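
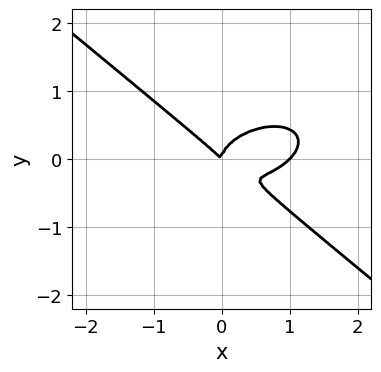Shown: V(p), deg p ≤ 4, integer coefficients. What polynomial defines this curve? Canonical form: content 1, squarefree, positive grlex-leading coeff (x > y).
x^3 + x*y^2 + 3*y^3 - x^2 - x*y

1. deg p = 3. A generic line meets the curve in up to 3 points.
2. From the visible intercepts: one y-axis crossing is at y = 0; among the integer gridlines, it crosses the x-axis at x ∈ {0, 1}.
3. Together with the visible shape, these determine p as stated.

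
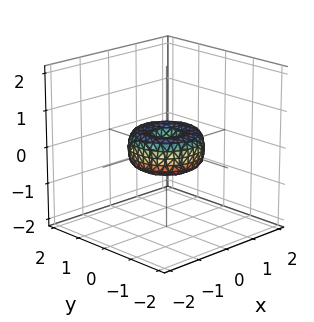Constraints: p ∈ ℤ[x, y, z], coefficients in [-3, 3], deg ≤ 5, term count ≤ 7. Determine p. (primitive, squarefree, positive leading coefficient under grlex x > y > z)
x^4 + 2*x^2*y^2 + y^4 - x^2 - y^2 + z^2

Degree: the shape is more complex than any degree-3 surface, so deg p = 4.
Symmetry: the z-axis is an axis of rotation, so x and y enter only as x² + y².
From the visible intercepts: one z-axis crossing is at z = 0; a circular section at z = 0 has radius exactly 1; the y-axis gridline crossings are at y ∈ {-1, 0, 1}.
Putting this together gives p. Check: (1, 0, 0) on the x-axis lies on the surface, and p(1, 0, 0) = 0. ✓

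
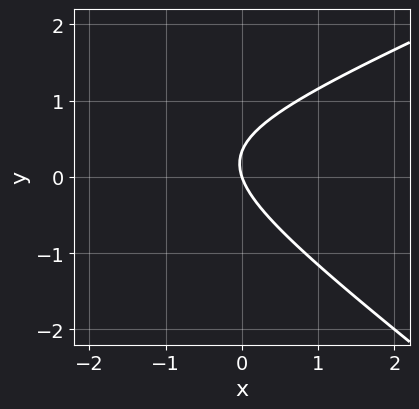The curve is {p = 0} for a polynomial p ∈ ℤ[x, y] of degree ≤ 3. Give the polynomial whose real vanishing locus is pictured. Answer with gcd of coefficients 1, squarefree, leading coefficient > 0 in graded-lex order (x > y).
x^2 - x*y - 3*y^2 + 3*x + y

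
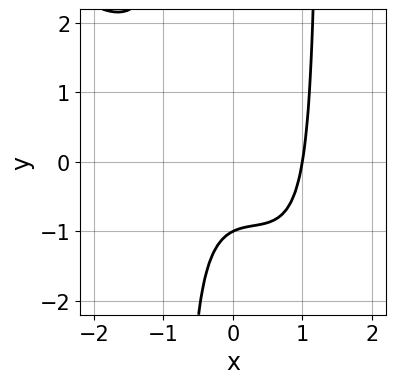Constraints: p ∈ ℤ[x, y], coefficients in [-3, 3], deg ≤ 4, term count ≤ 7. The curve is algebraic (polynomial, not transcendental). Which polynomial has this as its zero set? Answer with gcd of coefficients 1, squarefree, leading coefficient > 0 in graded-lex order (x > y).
2*x^3 + 2*x^2*y - x*y - 2*y - 2

(a) Degree: no degree-2 curve has this shape, so deg p = 3.
(b) Reading off the gridlines: it meets the x-axis at x = 1 (among the integer gridlines); one y-axis crossing is at y = -1.
(c) Matching integer coefficients to the picture gives p.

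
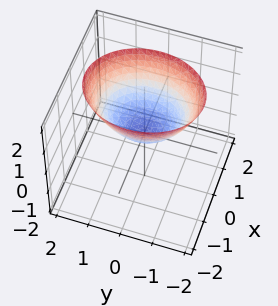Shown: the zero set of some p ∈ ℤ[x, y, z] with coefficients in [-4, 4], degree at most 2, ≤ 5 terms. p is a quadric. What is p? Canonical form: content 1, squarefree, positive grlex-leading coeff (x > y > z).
1. Degree: a single bowl opening along one axis; a quadric, so deg p = 2.
2. Symmetries: mirror symmetry y ↦ −y ⇒ only even powers of y; it's symmetric under x → −x, forcing even powers of x.
3. Reading off the gridlines: it meets the x-axis at x = 0 (among the integer gridlines); it crosses the z-axis at the gridline z = 0; it crosses the y-axis at the gridline y = 0.
4. Matching integer coefficients to the picture gives p.

3*x^2 + 2*y^2 - 3*z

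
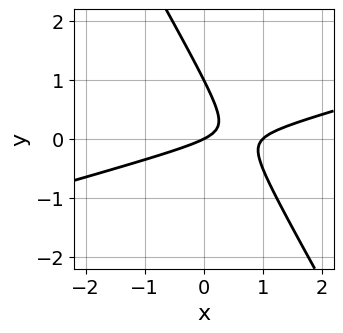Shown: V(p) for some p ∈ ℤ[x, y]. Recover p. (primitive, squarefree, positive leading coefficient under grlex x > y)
Degree: a generic line meets the curve in up to 2 points, so deg p = 2.
From the axis intercepts and sections: among the integer gridlines, it crosses the y-axis at y ∈ {0, 1}; among the integer gridlines, it crosses the x-axis at x ∈ {0, 1}.
Putting this together gives p.

x^2 - 3*x*y - 2*y^2 - x + 2*y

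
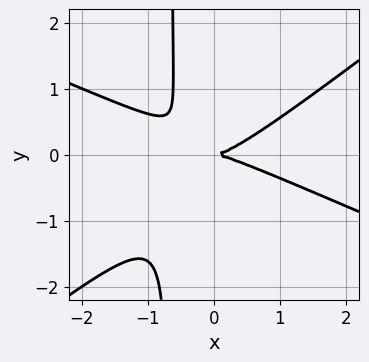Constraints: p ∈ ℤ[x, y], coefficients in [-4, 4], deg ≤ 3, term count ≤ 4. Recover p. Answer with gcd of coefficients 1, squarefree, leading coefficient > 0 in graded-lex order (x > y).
Degree: the shape is more complex than any degree-2 curve, so deg p = 3.
From the axis intercepts and sections: it crosses the x-axis at the gridline x = 0; one y-axis crossing is at y = 0.
Solving for integer coefficients yields p as stated.

x^3 + x^2*y - 3*x*y^2 - 2*y^2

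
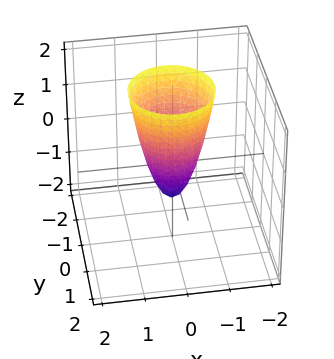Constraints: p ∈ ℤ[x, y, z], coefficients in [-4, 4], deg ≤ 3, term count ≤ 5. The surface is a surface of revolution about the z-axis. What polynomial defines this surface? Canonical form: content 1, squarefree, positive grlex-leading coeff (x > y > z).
1. The degree is 2 — the shape is more complex than any degree-1 surface.
2. By symmetry, the surface is invariant under rotation about z: p = q(x² + y², z).
3. From the visible intercepts: it crosses the z-axis at the gridline z = -1; a circular section at z = 1 has radius between 0 and 1.
4. The integer polynomial consistent with all of this is the stated p.

3*x^2 + 3*y^2 - z - 1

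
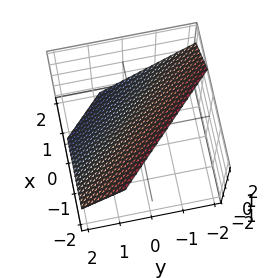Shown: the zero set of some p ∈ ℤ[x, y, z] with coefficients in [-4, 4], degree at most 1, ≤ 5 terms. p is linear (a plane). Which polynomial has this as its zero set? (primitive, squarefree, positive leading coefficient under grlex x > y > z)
3*x + 3*y + 3*z - 2

The degree is 1 — every cross-section is a straight line — this is a plane.
Matching integer coefficients to the picture gives p.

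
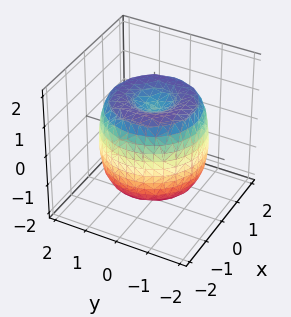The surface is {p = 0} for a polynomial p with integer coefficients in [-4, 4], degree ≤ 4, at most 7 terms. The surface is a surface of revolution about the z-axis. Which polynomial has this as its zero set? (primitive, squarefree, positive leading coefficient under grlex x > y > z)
First, the degree is 4 — the shape is more complex than any degree-3 surface.
Then, symmetry: every cross-section ⟂ z is a circle, so x, y appear only via x² + y².
Then, from the visible intercepts: among the integer gridlines, it crosses the z-axis at z ∈ {-1, 1}; a circular section at z = -1 has radius between 1 and 2.
Finally, matching integer coefficients to the picture gives p.

x^4 + 2*x^2*y^2 + y^4 - 2*x^2 - 2*y^2 + z^2 - 1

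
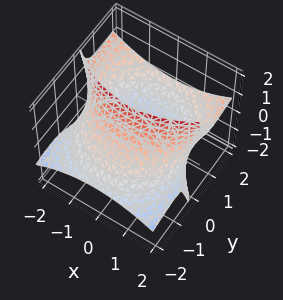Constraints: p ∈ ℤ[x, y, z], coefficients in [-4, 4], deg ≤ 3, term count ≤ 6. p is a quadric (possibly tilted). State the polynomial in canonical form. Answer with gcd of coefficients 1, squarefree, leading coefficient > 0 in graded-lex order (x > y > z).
x^2 + y^2 - 3*y*z - 3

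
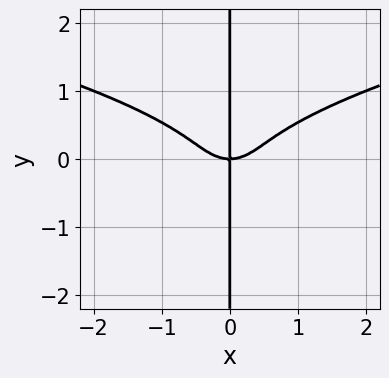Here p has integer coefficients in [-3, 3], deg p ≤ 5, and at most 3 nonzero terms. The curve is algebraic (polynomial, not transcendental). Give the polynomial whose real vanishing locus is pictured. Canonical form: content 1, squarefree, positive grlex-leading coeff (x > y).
3*x*y^3 - x^3 + x*y

First, degree: a generic line meets the curve in up to 4 points, so deg p = 4.
Next, from the visible intercepts: it meets the x-axis at x = 0 (among the integer gridlines); the visible y-axis segment lies entirely on the curve.
Finally, together with the visible shape, these determine p as stated.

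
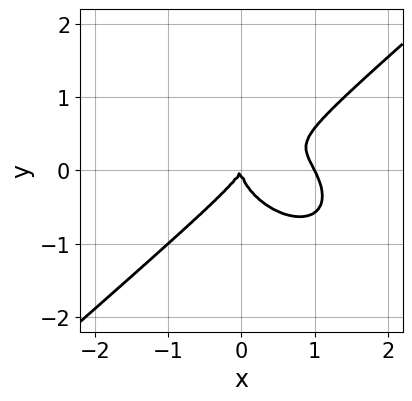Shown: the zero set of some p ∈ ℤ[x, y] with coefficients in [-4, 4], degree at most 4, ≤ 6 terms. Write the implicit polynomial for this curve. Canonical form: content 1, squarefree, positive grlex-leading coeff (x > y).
2*x^3 - 3*y^3 - 2*x^2 + x*y

1. The degree is 3 — a generic line meets the curve in up to 3 points.
2. From the visible intercepts: among the integer gridlines, it crosses the x-axis at x ∈ {0, 1}; it crosses the y-axis at the gridline y = 0.
3. Together with the visible shape, these determine p as stated.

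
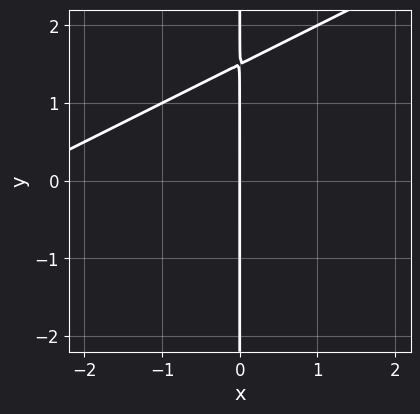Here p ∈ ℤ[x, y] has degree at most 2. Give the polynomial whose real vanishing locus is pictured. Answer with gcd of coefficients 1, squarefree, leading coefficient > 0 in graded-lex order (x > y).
1. The degree is 2 — a generic line meets the curve in up to 2 points.
2. Checking where it meets the axes: every point of the y-axis in the box is on the curve; it meets the x-axis at x = 0 (among the integer gridlines).
3. Matching integer coefficients to the picture gives p.

x^2 - 2*x*y + 3*x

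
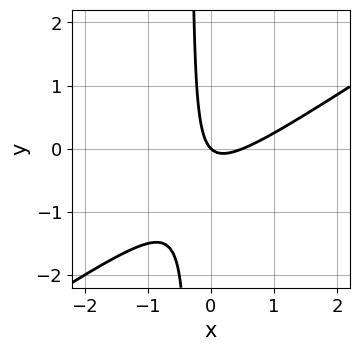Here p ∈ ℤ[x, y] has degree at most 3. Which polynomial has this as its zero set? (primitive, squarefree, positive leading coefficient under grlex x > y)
2*x^2 - 3*x*y - x - y

1. Degree: a generic line meets the curve in up to 2 points, so deg p = 2.
2. Against the integer gridlines: it meets the y-axis at y = 0 (among the integer gridlines); it crosses the x-axis at the gridline x = 0.
3. Fitting integer coefficients to these (and the overall shape) gives p.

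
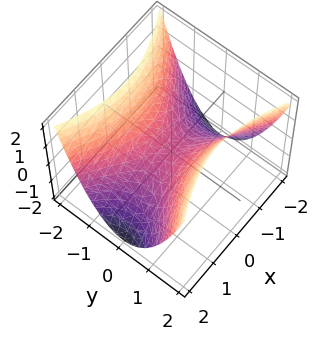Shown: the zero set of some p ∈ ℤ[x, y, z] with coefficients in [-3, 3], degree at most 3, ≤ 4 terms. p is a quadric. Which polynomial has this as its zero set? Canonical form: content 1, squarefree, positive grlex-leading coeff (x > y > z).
1. The degree is 2 — a hyperbolic paraboloid; a quadric.
2. Symmetries: the x ↦ −x reflection is a symmetry, so x appears only in even powers; it's symmetric under y → −y, forcing even powers of y.
3. Reading off the gridlines: it crosses the y-axis at the gridline y = 0; it meets the z-axis at z = 0 (among the integer gridlines); one x-axis crossing is at x = 0.
4. Putting this together gives p.

x^2 - 2*y^2 + 2*z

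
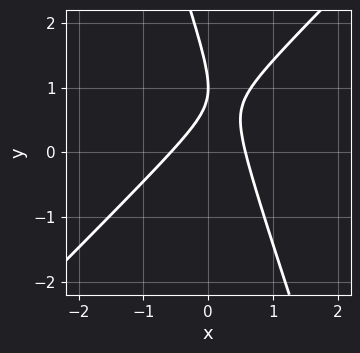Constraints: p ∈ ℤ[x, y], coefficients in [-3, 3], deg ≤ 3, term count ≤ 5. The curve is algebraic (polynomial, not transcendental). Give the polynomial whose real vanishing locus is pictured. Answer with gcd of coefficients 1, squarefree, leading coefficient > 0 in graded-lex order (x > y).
3*x^2 - 2*x*y - y^2 + 2*y - 1

1. The degree is 2 — no degree-1 curve has this shape.
2. Checking where it meets the axes: it meets the y-axis at y = 1 (among the integer gridlines).
3. Fitting integer coefficients to these (and the overall shape) gives p.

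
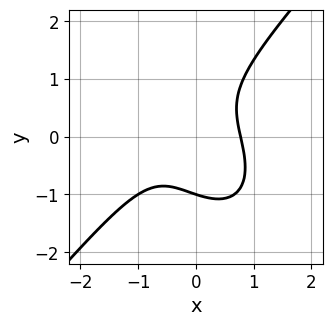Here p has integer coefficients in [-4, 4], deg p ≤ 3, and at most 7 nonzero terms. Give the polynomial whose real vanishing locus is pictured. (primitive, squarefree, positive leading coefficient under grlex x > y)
deg p = 3.
Reading off the gridlines: it meets the y-axis at y = -1 (among the integer gridlines).
Matching integer coefficients to the picture gives p.

3*x^3 - 2*y^3 + x^2 + 2*x*y - 2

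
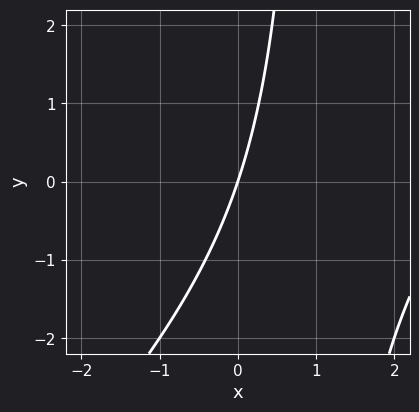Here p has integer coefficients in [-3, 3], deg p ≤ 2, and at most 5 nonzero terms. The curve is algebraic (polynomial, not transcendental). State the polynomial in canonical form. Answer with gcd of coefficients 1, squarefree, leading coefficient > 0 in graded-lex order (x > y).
x^2 - x*y - 3*x + y

(a) deg p = 2. A generic line meets the curve in up to 2 points.
(b) Reading off the gridlines: one y-axis crossing is at y = 0; one x-axis crossing is at x = 0.
(c) Fitting integer coefficients to these (and the overall shape) gives p.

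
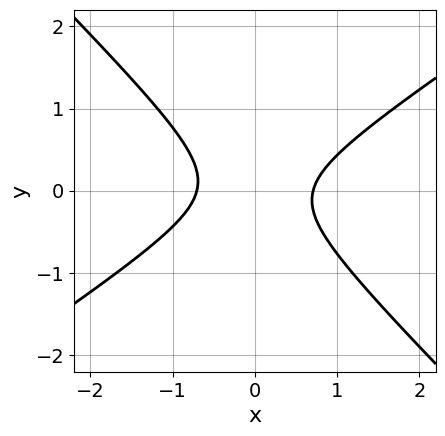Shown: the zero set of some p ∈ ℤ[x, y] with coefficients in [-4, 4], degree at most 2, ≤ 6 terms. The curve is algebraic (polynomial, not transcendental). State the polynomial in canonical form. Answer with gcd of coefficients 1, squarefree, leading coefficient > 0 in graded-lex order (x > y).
1. deg p = 2. No degree-1 curve has this shape.
2. Reading off the gridlines: it misses every integer gridline on the y-axis.
3. The integer polynomial consistent with all of this is the stated p.

2*x^2 - x*y - 3*y^2 - 1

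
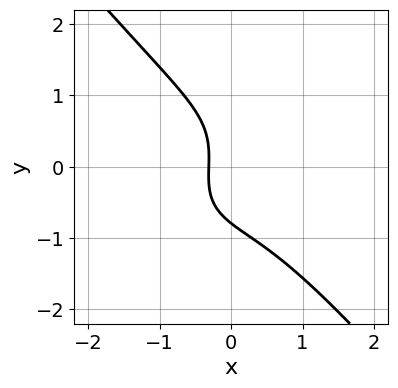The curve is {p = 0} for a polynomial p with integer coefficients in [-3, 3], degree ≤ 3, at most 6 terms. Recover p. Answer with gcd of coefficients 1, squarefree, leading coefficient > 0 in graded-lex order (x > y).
2*x^3 - x^2*y + 2*y^3 + 3*x + 1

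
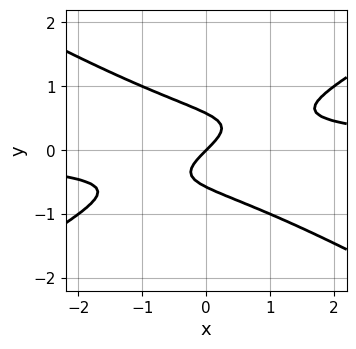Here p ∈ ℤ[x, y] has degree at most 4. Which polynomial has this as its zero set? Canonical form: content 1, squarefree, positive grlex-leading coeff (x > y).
x^2*y - 3*y^3 - x + y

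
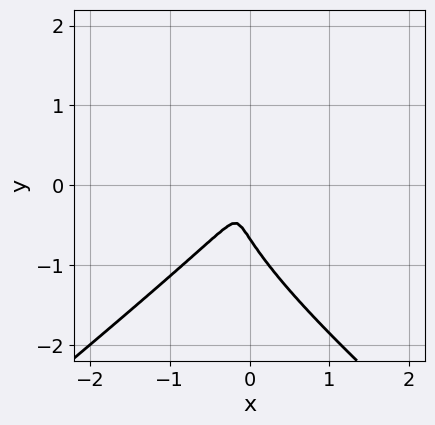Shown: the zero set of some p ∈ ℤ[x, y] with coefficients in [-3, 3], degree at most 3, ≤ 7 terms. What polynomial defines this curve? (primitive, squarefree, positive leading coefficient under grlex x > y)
First, degree: the shape is more complex than any degree-2 curve, so deg p = 3.
Finally, matching integer coefficients to the picture gives p.

2*x^2*y - 3*y^3 - 3*x^2 + 3*x*y - 2*y^2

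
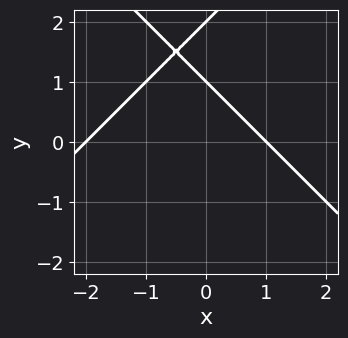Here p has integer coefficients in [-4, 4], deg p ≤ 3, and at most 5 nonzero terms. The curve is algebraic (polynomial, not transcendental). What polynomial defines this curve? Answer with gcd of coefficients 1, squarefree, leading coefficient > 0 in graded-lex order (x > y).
First, degree: the shape is more complex than any degree-1 curve, so deg p = 2.
Next, from the visible intercepts: among the integer gridlines, it crosses the x-axis at x ∈ {-2, 1}; the y-axis gridline crossings are at y ∈ {1, 2}.
Finally, these observations pin down the coefficients.

x^2 - y^2 + x + 3*y - 2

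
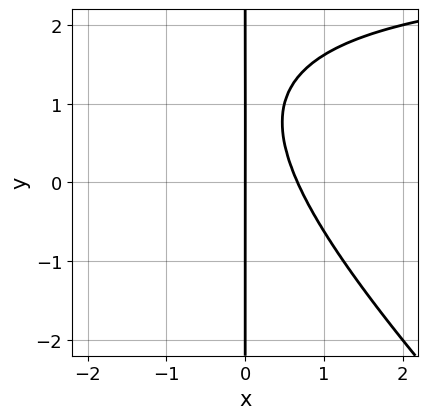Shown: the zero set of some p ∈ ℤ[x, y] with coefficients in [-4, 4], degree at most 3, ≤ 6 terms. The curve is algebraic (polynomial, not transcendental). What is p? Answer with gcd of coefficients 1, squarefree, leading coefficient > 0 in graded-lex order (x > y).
deg p = 3.
Checking where it meets the axes: the visible y-axis segment lies entirely on the curve; it crosses the x-axis at the gridline x = 0.
Together with the visible shape, these determine p as stated.

x^2*y + x*y^2 - 3*x^2 - 2*x*y + 2*x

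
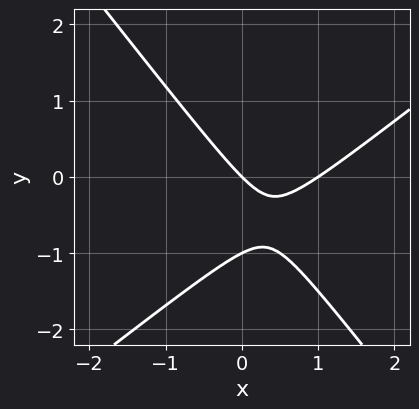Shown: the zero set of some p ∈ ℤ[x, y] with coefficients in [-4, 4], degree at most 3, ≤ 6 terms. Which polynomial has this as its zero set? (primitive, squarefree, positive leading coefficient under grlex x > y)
Degree: the shape is more complex than any degree-1 curve, so deg p = 2.
Checking where it meets the axes: the y-axis gridline crossings are at y ∈ {-1, 0}; the x-axis gridline crossings are at x ∈ {0, 1}.
Assembling these constraints gives the stated polynomial.

2*x^2 - x*y - 2*y^2 - 2*x - 2*y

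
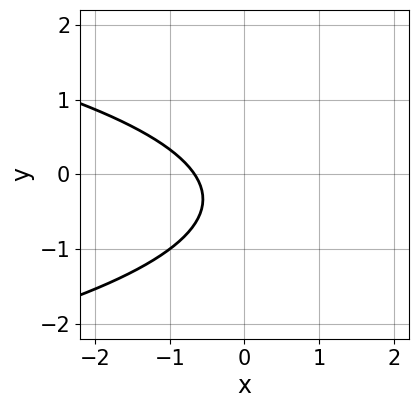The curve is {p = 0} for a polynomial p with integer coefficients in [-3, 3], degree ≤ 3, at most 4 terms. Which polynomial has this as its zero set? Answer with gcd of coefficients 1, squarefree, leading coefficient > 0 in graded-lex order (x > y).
3*y^2 + 3*x + 2*y + 2

(a) The degree is 2 — no degree-1 curve has this shape.
(b) Observable constraints: it misses every integer gridline on the y-axis.
(c) Matching integer coefficients to the picture gives p.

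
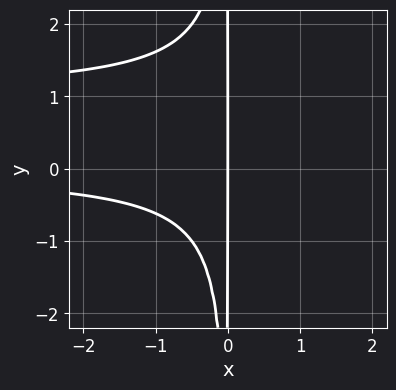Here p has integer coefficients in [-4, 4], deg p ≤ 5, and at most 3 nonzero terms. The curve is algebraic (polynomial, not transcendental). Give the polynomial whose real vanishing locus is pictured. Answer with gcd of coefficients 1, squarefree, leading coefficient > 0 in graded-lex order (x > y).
(a) deg p = 4. No degree-3 curve has this shape.
(b) Reading off the gridlines: every point of the y-axis in the box is on the curve; one x-axis crossing is at x = 0.
(c) Putting this together gives p.

x^2*y^2 - x^2*y + x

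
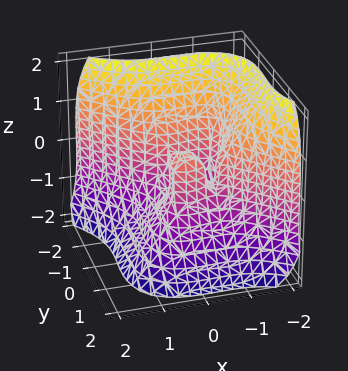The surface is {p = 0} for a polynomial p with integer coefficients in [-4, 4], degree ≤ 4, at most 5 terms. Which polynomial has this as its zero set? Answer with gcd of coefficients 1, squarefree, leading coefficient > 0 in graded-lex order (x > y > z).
(a) The degree is 3 — a generic line meets the surface in up to 3 points.
(b) Checking where it meets the axes: it meets the y-axis at y = 0 (among the integer gridlines); it crosses the z-axis at the gridline z = 0; the x-axis gridline crossings are at x ∈ {-1, 0}.
(c) These observations pin down the coefficients.

2*x^3 + 2*y^3 + z^3 + 2*x^2 - y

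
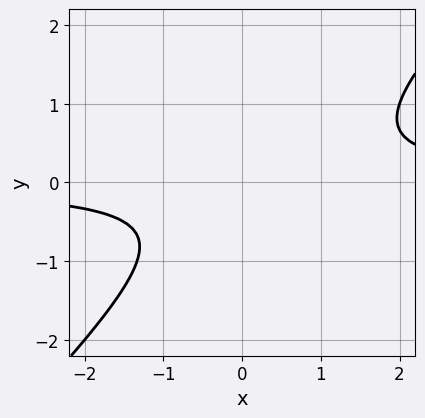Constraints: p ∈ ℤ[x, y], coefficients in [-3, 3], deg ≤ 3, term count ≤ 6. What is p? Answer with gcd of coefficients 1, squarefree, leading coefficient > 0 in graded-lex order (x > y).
deg p = 2.
From the visible intercepts: the curve avoids every integer x-axis point in the box; the curve avoids every integer y-axis point in the box.
Fitting integer coefficients to these (and the overall shape) gives p.

3*x*y - 3*y^2 - y - 2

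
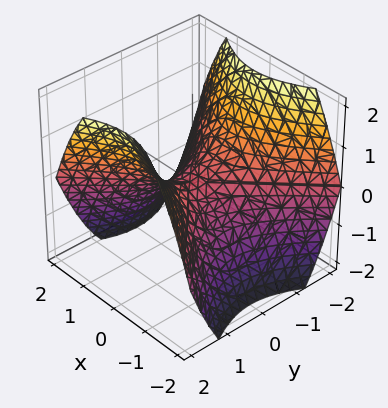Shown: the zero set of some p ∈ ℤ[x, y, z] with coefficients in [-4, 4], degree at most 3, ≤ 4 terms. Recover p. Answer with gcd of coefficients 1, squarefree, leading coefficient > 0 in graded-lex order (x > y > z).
(a) The degree is 2 — a saddle surface; a quadric.
(b) Symmetries: mirror symmetry y ↦ −y ⇒ only even powers of y; mirror symmetry x ↦ −x ⇒ only even powers of x.
(c) From the axis intercepts and sections: it crosses the y-axis at the gridline y = 0; it crosses the z-axis at the gridline z = 0; it crosses the x-axis at the gridline x = 0.
(d) The integer polynomial consistent with all of this is the stated p.

2*x^2 - 2*y^2 + 3*z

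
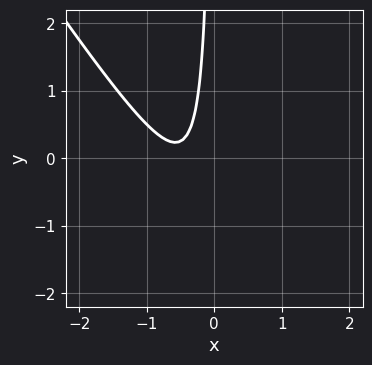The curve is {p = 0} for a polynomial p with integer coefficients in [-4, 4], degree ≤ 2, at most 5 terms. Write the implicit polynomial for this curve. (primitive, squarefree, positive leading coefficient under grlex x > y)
deg p = 2. The shape is more complex than any degree-1 curve.
Checking where it meets the axes: it misses every integer gridline on the x-axis; no y-intercept at any integer in the box.
Matching integer coefficients to the picture gives p.

3*x^2 + 2*x*y + 3*x + 1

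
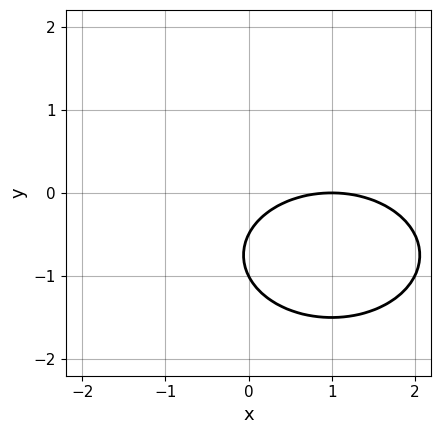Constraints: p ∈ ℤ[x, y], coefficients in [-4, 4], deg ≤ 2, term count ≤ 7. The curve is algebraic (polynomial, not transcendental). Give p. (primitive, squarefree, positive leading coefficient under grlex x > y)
x^2 + 2*y^2 - 2*x + 3*y + 1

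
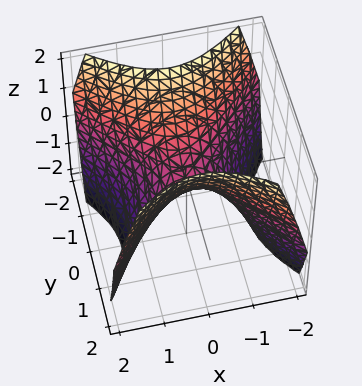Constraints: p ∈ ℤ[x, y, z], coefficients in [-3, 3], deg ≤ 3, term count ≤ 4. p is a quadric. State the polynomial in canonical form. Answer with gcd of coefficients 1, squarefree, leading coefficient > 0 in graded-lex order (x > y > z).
x^2 - y^2 + z

(a) The degree is 2 — a hyperbolic paraboloid; a quadric.
(b) Symmetries: it's symmetric under y → −y, forcing even powers of y; mirror symmetry x ↦ −x ⇒ only even powers of x.
(c) Reading off the gridlines: it crosses the x-axis at the gridline x = 0; it crosses the z-axis at the gridline z = 0; it crosses the y-axis at the gridline y = 0.
(d) Matching integer coefficients to the picture gives p.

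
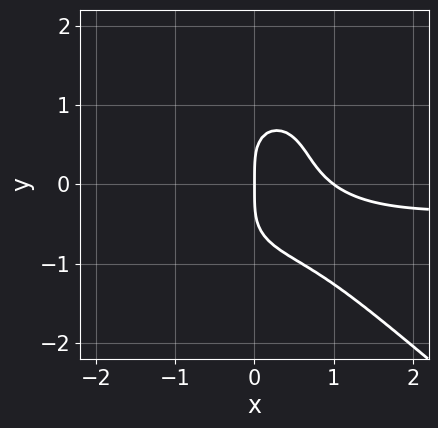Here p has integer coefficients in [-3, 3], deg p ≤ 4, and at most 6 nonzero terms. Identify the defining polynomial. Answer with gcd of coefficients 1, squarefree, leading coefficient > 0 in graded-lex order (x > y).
x^3*y + 2*y^4 + 3*x^2*y + 3*x^2 - 3*x

First, degree: a generic line meets the curve in up to 4 points, so deg p = 4.
Next, against the integer gridlines: it meets the y-axis at y = 0 (among the integer gridlines); the x-axis gridline crossings are at x ∈ {0, 1}.
Finally, fitting integer coefficients to these (and the overall shape) gives p.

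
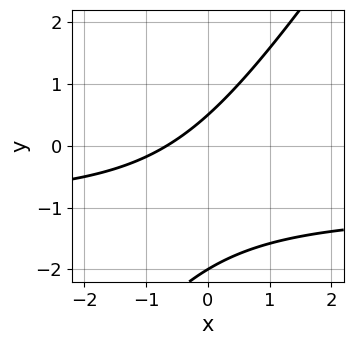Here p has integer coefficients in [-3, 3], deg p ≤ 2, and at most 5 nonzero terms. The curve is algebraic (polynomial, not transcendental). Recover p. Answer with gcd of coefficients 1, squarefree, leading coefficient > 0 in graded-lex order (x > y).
3*x*y - 2*y^2 + 3*x - 3*y + 2

First, the degree is 2 — no degree-1 curve has this shape.
Then, from the axis intercepts and sections: one y-axis crossing is at y = -2.
Finally, these observations pin down the coefficients.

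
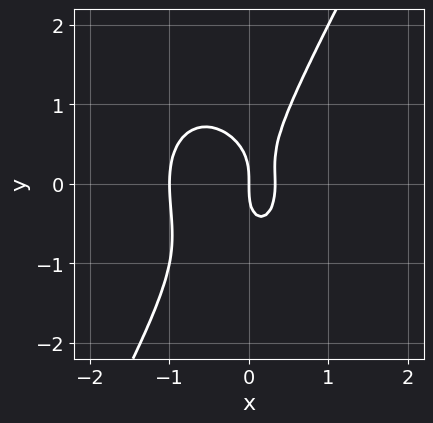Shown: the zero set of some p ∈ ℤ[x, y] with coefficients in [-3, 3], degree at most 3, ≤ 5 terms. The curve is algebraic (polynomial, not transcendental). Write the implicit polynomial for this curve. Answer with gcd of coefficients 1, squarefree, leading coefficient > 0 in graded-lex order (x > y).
3*x^3 + x*y^2 - y^3 + 2*x^2 - x

deg p = 3.
Checking where it meets the axes: the x-axis gridline crossings are at x ∈ {-1, 0}; it meets the y-axis at y = 0 (among the integer gridlines).
Putting this together gives p.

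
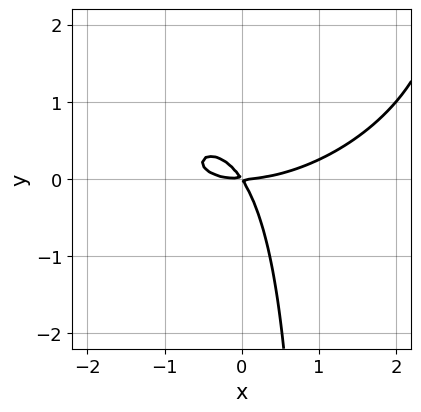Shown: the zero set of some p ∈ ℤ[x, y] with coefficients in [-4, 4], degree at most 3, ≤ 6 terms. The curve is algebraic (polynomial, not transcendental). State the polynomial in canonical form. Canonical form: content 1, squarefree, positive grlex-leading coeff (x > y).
x^3 - x^2*y + 2*x*y^2 - 3*x*y - 2*y^2

First, the degree is 3 — the shape is more complex than any degree-2 curve.
Next, against the integer gridlines: one x-axis crossing is at x = 0; it meets the y-axis at y = 0 (among the integer gridlines).
Finally, together with the visible shape, these determine p as stated.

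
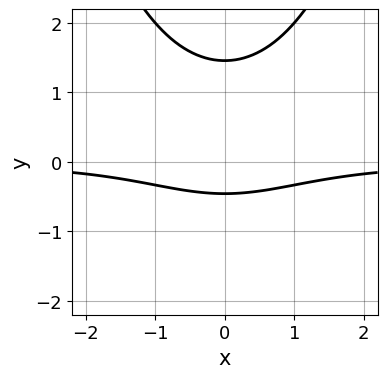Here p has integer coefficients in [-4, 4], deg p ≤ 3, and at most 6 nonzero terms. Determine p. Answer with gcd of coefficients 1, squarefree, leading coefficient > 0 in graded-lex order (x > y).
2*x^2*y - 3*y^2 + 3*y + 2

Degree: the shape is more complex than any degree-2 curve, so deg p = 3.
Symmetries: the x ↦ −x reflection is a symmetry, so x appears only in even powers.
Reading off the gridlines: no x-intercept at any integer in the box.
Matching integer coefficients to the picture gives p.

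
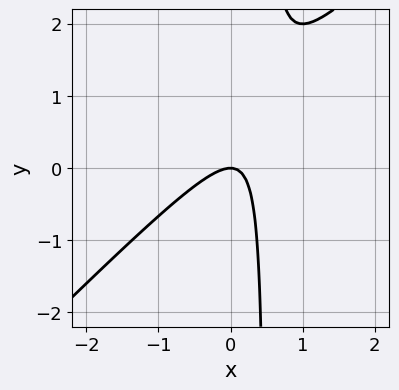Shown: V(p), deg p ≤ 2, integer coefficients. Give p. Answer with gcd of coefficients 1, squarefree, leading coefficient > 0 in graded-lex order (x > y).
deg p = 2.
Checking where it meets the axes: it meets the x-axis at x = 0 (among the integer gridlines); it crosses the y-axis at the gridline y = 0.
Putting this together gives p.

2*x^2 - 2*x*y + y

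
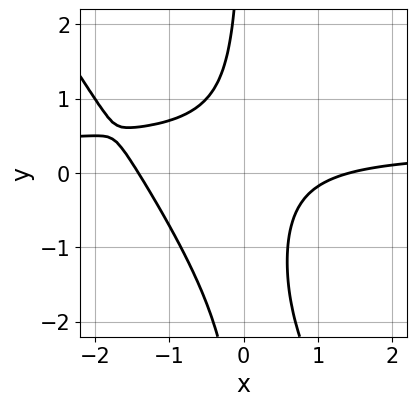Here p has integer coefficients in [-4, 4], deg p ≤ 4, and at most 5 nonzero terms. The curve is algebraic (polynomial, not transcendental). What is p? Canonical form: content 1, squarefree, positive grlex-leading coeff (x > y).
3*x^2*y + 2*x*y^2 - x^2 + 3*x*y + 2

The degree is 3 — the shape is more complex than any degree-2 curve.
Against the integer gridlines: the curve avoids every integer y-axis point in the box.
The integer polynomial consistent with all of this is the stated p.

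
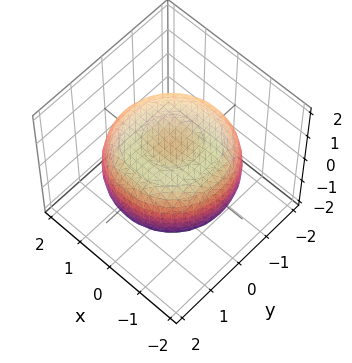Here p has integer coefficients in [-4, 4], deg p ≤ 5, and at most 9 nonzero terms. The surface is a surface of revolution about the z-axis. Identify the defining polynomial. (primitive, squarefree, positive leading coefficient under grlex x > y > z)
x^4 + 2*x^2*y^2 + y^4 - 2*x^2 - 2*y^2 + 3*z^2 - 2

The degree is 4 — no degree-3 surface has this shape.
Symmetries: the z-axis is an axis of rotation, so x and y enter only as x² + y².
Against the integer gridlines: a circular section at z = -1 has radius exactly 1.
The integer polynomial consistent with all of this is the stated p.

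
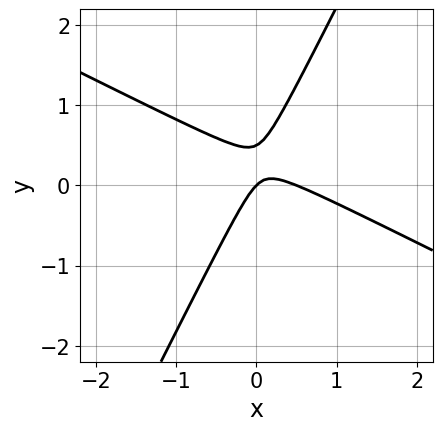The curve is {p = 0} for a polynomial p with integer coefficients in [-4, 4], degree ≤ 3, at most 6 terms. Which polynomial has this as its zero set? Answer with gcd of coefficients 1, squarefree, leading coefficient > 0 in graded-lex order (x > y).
1. The degree is 2 — a generic line meets the curve in up to 2 points.
2. From the axis intercepts and sections: one y-axis crossing is at y = 0; it crosses the x-axis at the gridline x = 0.
3. These observations pin down the coefficients.

2*x^2 + 3*x*y - 2*y^2 - x + y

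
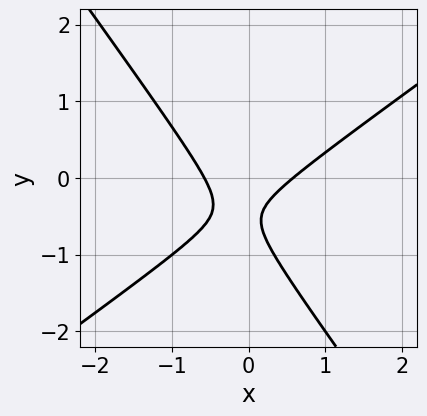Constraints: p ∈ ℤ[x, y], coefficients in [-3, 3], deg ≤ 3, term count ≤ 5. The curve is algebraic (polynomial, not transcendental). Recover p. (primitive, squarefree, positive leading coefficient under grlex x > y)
3*x^2 - 2*x*y - 3*y^2 - 3*y - 1

deg p = 2. No degree-1 curve has this shape.
From the axis intercepts and sections: it misses every integer gridline on the y-axis.
These observations pin down the coefficients.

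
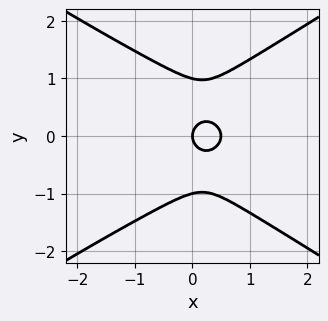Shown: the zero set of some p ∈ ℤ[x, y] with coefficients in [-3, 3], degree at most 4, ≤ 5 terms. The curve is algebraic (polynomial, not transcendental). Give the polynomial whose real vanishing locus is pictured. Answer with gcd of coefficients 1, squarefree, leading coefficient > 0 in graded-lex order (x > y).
x^2*y^2 - 2*y^4 + 2*x^2 + 2*y^2 - x

(a) Degree: a generic line meets the curve in up to 4 points, so deg p = 4.
(b) Symmetries: mirror symmetry y ↦ −y ⇒ only even powers of y.
(c) Against the integer gridlines: it meets the x-axis at x = 0 (among the integer gridlines); the y-axis gridline crossings are at y ∈ {-1, 0, 1}.
(d) Solving for integer coefficients yields p as stated.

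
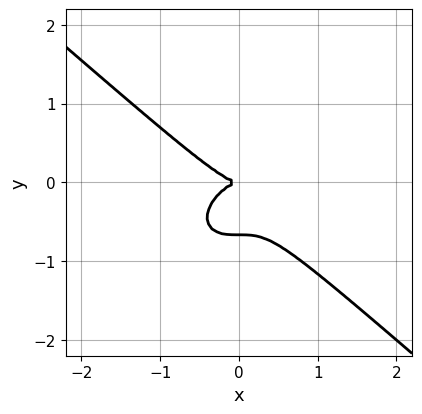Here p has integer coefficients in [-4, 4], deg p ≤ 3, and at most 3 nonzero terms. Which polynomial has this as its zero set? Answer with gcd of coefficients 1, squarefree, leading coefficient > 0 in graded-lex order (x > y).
2*x^3 + 3*y^3 + 2*y^2

Degree: a generic line meets the curve in up to 3 points, so deg p = 3.
Checking where it meets the axes: one x-axis crossing is at x = 0; it crosses the y-axis at the gridline y = 0.
The integer polynomial consistent with all of this is the stated p.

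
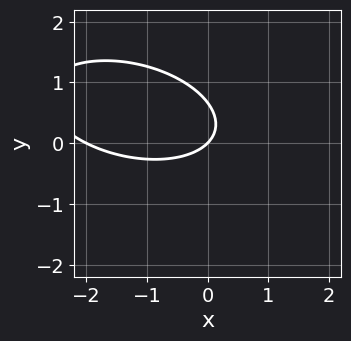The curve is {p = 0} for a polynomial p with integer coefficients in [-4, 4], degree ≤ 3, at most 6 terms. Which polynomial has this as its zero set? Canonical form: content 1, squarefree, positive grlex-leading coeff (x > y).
The degree is 2 — a generic line meets the curve in up to 2 points.
Checking where it meets the axes: it crosses the y-axis at the gridline y = 0; the x-axis gridline crossings are at x ∈ {-2, 0}.
Matching integer coefficients to the picture gives p.

x^2 + x*y + 3*y^2 + 2*x - 2*y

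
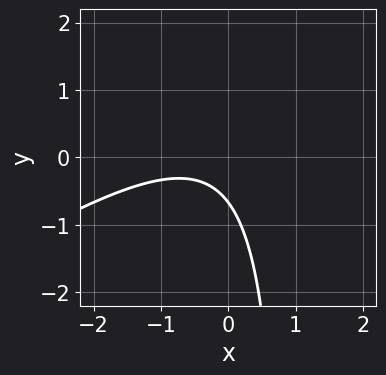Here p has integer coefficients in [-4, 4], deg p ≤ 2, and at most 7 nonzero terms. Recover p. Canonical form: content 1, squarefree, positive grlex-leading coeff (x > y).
2*x^2 - 3*x*y + 2*x + 3*y + 2

First, degree: a generic line meets the curve in up to 2 points, so deg p = 2.
Then, from the visible intercepts: it misses every integer gridline on the x-axis.
Finally, solving for integer coefficients yields p as stated.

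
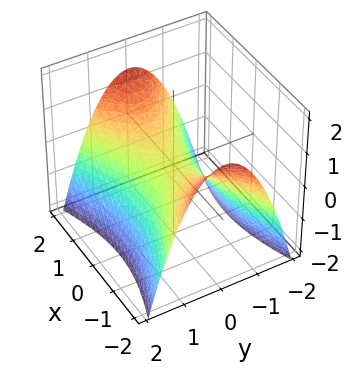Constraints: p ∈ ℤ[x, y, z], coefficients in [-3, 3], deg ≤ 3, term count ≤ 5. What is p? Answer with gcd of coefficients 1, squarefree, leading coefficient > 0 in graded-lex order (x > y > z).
The degree is 2 — a saddle surface; a quadric.
Symmetries: it's symmetric under x → −x, forcing even powers of x; mirror symmetry y ↦ −y ⇒ only even powers of y.
Checking where it meets the axes: it meets the x-axis at x = 0 (among the integer gridlines); it meets the z-axis at z = 0 (among the integer gridlines); it crosses the y-axis at the gridline y = 0.
Assembling these constraints gives the stated polynomial.

x^2 - 3*y^2 - 3*z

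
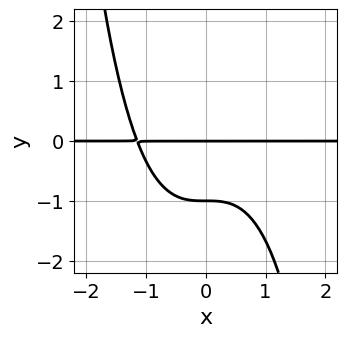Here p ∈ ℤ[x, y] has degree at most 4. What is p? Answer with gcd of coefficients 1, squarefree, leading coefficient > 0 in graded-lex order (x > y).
2*x^3*y + 3*y^2 + 3*y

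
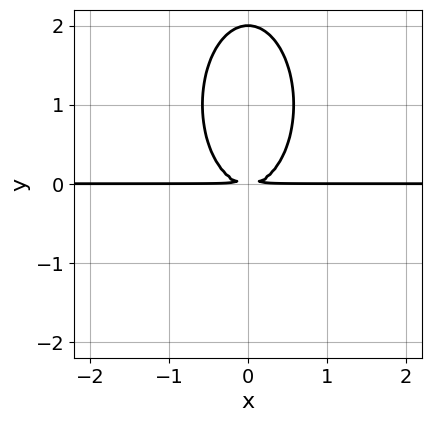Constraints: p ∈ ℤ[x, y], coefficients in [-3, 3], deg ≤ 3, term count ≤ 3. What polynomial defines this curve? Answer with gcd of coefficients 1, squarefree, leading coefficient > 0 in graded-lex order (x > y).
Degree: a generic line meets the curve in up to 3 points, so deg p = 3.
Symmetries: it's symmetric under x → −x, forcing even powers of x.
From the visible intercepts: it crosses the y-axis at the gridline y = 2; the visible x-axis segment lies entirely on the curve.
Fitting integer coefficients to these (and the overall shape) gives p.

3*x^2*y + y^3 - 2*y^2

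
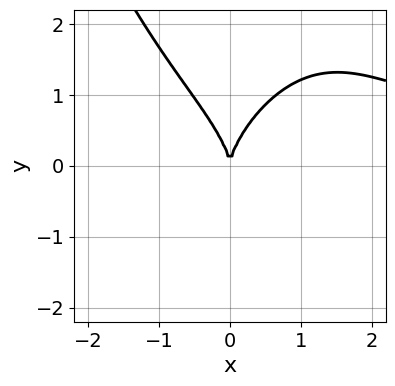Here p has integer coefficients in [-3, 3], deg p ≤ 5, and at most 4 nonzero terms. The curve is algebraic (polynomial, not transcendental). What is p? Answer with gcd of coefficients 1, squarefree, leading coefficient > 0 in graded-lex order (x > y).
deg p = 4. No degree-3 curve has this shape.
From the axis intercepts and sections: it crosses the y-axis at the gridline y = 0; one x-axis crossing is at x = 0.
Assembling these constraints gives the stated polynomial.

x^3*y + y^3 - 3*x^2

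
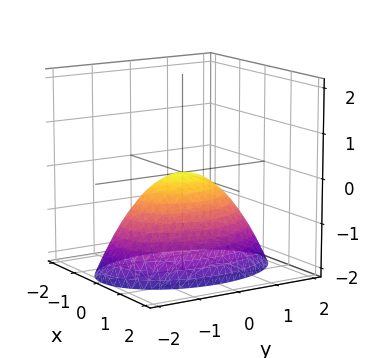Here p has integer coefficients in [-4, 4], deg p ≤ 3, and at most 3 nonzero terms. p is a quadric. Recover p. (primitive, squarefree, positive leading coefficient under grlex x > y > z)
2*x^2 + y^2 + 2*z

Degree: a paraboloid; a quadric, so deg p = 2.
Symmetries: mirror symmetry y ↦ −y ⇒ only even powers of y; the x ↦ −x reflection is a symmetry, so x appears only in even powers.
Reading off the gridlines: it meets the z-axis at z = 0 (among the integer gridlines); it crosses the x-axis at the gridline x = 0.
The integer polynomial consistent with all of this is the stated p.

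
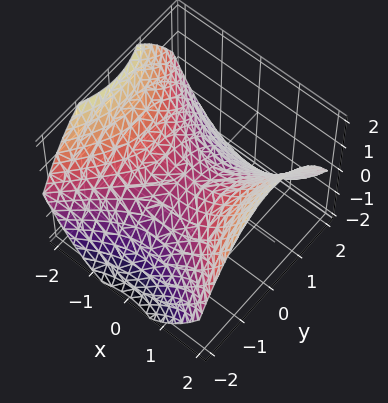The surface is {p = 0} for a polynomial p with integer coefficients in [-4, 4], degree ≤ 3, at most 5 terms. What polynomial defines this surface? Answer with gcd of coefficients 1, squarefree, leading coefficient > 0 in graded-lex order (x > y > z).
x^2 - y^2 - 2*z

1. Degree: a hyperbolic paraboloid; a quadric, so deg p = 2.
2. Symmetries: mirror symmetry y ↦ −y ⇒ only even powers of y; it's symmetric under x → −x, forcing even powers of x.
3. Against the integer gridlines: it crosses the y-axis at the gridline y = 0; it crosses the z-axis at the gridline z = 0; it meets the x-axis at x = 0 (among the integer gridlines).
4. These observations pin down the coefficients.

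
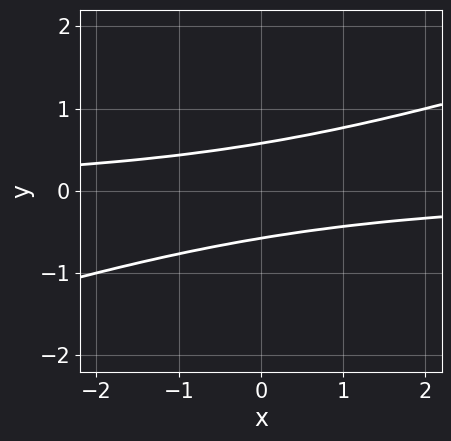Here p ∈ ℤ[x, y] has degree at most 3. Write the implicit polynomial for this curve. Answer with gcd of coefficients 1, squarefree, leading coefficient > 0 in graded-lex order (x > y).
x*y - 3*y^2 + 1

1. The degree is 2 — a generic line meets the curve in up to 2 points.
2. Against the integer gridlines: no x-intercept at any integer in the box.
3. Together with the visible shape, these determine p as stated.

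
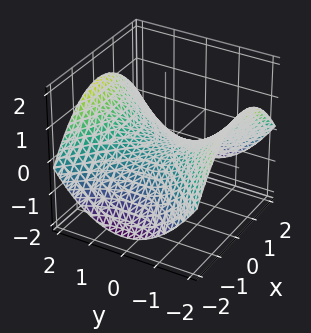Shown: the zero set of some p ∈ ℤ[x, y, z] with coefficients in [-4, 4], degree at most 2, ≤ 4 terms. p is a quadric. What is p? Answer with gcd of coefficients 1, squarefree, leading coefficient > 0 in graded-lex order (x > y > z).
x^2 - y^2 + 3*z

First, degree: a saddle surface; a quadric, so deg p = 2.
Then, symmetries: it's symmetric under y → −y, forcing even powers of y; it's symmetric under x → −x, forcing even powers of x.
Next, against the integer gridlines: it crosses the z-axis at the gridline z = 0; one x-axis crossing is at x = 0.
Finally, solving for integer coefficients yields p as stated.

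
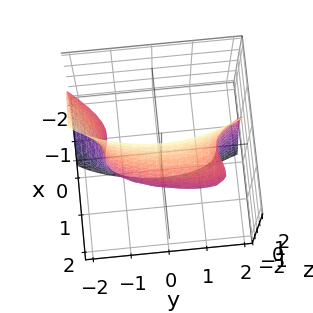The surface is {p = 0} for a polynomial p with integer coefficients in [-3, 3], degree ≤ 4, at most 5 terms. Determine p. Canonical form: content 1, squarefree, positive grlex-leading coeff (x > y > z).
3*x^3 - 2*x^2*y + 2*x*z^2 + y^2 - 2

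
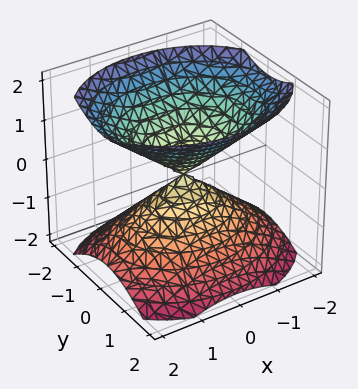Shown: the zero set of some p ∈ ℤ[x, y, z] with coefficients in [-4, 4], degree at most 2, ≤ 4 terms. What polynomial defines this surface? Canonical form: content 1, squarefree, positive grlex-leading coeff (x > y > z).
2*x^2 + 3*y^2 - 3*z^2

1. I count 2 distinct pieces.
2. The degree is 2 — two nappes meeting at a single point; a quadric.
3. Symmetries: it's symmetric under x → −x, forcing even powers of x; it's symmetric under z → −z, forcing even powers of z; mirror symmetry y ↦ −y ⇒ only even powers of y.
4. From the axis intercepts and sections: it crosses the x-axis at the gridline x = 0; one z-axis crossing is at z = 0; it meets the y-axis at y = 0 (among the integer gridlines).
5. Fitting integer coefficients to these (and the overall shape) gives p.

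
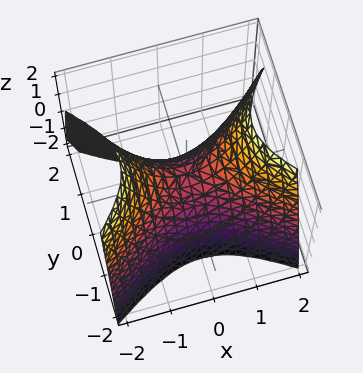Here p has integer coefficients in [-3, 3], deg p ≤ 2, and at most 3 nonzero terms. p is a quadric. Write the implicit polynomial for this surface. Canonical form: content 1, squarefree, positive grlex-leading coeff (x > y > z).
2*x^2 - 3*y^2 - 2*z

The degree is 2 — a saddle surface; a quadric.
Symmetries: mirror symmetry x ↦ −x ⇒ only even powers of x; mirror symmetry y ↦ −y ⇒ only even powers of y.
Against the integer gridlines: it meets the x-axis at x = 0 (among the integer gridlines); one y-axis crossing is at y = 0; it meets the z-axis at z = 0 (among the integer gridlines).
Putting this together gives p.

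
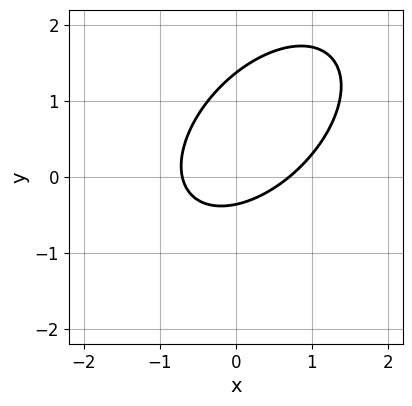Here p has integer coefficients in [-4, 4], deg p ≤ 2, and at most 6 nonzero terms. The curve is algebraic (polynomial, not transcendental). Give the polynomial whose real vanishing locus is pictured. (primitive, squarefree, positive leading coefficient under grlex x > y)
2*x^2 - 2*x*y + 2*y^2 - 2*y - 1

First, deg p = 2. A generic line meets the curve in up to 2 points.
Finally, the integer polynomial consistent with all of this is the stated p.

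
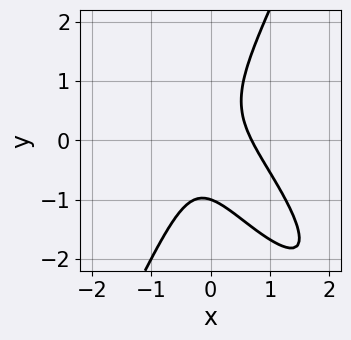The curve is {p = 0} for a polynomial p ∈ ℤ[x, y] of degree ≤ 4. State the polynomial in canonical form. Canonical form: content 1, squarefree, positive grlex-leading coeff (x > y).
deg p = 3. A generic line meets the curve in up to 3 points.
Against the integer gridlines: it crosses the y-axis at the gridline y = -1.
Solving for integer coefficients yields p as stated.

3*x^3 + 3*x^2*y - y^3 + x*y - 1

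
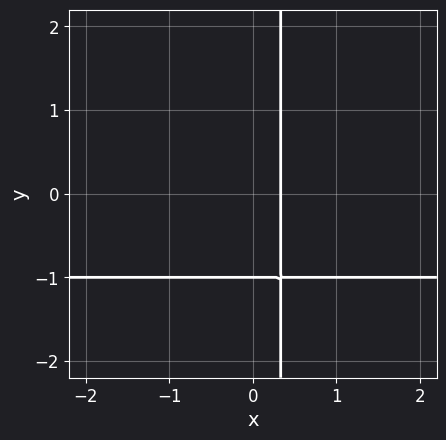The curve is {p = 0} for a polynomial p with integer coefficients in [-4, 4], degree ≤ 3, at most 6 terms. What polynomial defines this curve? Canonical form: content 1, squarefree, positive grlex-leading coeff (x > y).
3*x*y + 3*x - y - 1

First, deg p = 2.
Then, reading off the gridlines: it crosses the y-axis at the gridline y = -1.
Finally, matching integer coefficients to the picture gives p.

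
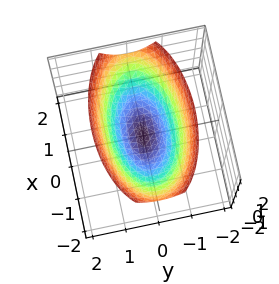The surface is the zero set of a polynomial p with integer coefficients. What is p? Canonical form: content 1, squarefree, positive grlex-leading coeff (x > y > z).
x^2 + 3*y^2 - 3*z

First, deg p = 2. A single bowl opening along one axis; a quadric.
Then, symmetries: the x ↦ −x reflection is a symmetry, so x appears only in even powers; mirror symmetry y ↦ −y ⇒ only even powers of y.
Next, checking where it meets the axes: it meets the z-axis at z = 0 (among the integer gridlines); one y-axis crossing is at y = 0.
Finally, solving for integer coefficients yields p as stated.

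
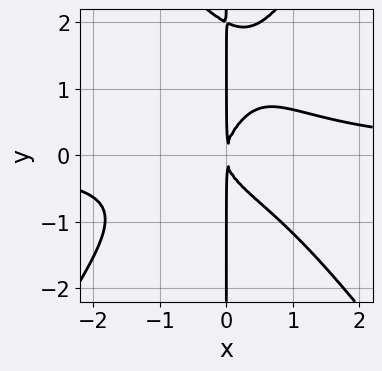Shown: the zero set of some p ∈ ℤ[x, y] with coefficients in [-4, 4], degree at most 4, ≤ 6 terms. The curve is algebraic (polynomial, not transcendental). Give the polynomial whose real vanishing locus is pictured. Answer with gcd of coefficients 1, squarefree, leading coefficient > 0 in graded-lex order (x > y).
deg p = 4.
Against the integer gridlines: the visible y-axis segment lies entirely on the curve.
Putting this together gives p.

2*x^3*y - x*y^3 + 2*x*y^2 - 2*x^2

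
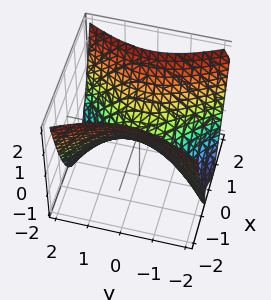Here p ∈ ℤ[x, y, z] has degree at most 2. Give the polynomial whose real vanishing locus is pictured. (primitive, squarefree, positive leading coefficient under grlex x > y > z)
(a) deg p = 2. A hyperbolic paraboloid; a quadric.
(b) Symmetries: mirror symmetry y ↦ −y ⇒ only even powers of y; it's symmetric under x → −x, forcing even powers of x.
(c) Checking where it meets the axes: one x-axis crossing is at x = 0; one z-axis crossing is at z = 0; one y-axis crossing is at y = 0.
(d) The integer polynomial consistent with all of this is the stated p.

2*x^2 - y^2 - 2*z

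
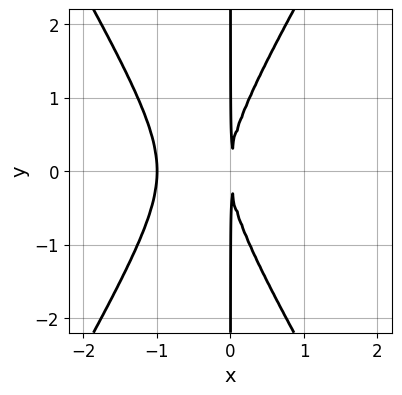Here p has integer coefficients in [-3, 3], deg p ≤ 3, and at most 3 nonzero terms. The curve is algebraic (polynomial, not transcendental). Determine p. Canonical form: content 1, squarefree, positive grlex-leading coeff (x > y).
1. Degree: no degree-2 curve has this shape, so deg p = 3.
2. Symmetries: mirror symmetry y ↦ −y ⇒ only even powers of y.
3. From the visible intercepts: it crosses the x-axis at the gridline x = -1; every point of the y-axis in the box is on the curve.
4. Fitting integer coefficients to these (and the overall shape) gives p.

3*x^3 - x*y^2 + 3*x^2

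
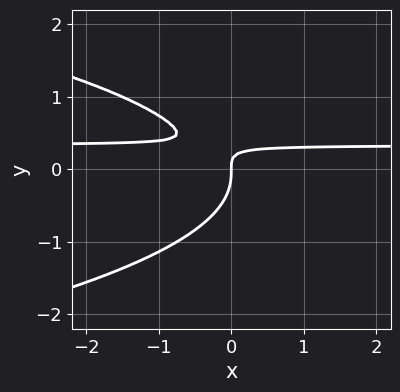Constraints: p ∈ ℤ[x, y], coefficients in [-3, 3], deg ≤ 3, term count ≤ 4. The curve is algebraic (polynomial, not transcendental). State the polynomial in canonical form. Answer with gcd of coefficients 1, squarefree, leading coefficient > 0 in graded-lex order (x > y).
First, the degree is 3 — a generic line meets the curve in up to 3 points.
Then, from the axis intercepts and sections: one y-axis crossing is at y = 0; it crosses the x-axis at the gridline x = 0.
Finally, together with the visible shape, these determine p as stated.

3*y^3 + 3*x*y - x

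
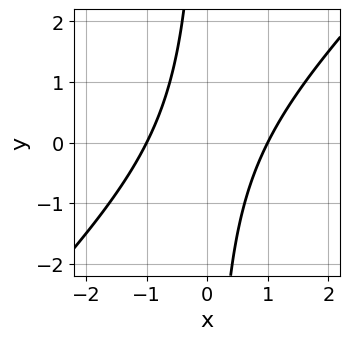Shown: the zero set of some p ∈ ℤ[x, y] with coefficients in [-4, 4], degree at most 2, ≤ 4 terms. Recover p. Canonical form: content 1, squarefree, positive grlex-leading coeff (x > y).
x^2 - x*y - 1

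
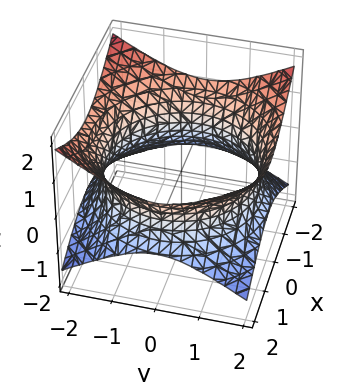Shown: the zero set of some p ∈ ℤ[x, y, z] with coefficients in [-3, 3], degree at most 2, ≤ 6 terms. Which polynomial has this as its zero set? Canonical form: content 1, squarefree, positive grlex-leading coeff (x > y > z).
x^2 + y^2 - 2*z^2 - 3

(a) Degree: the shape is more complex than any degree-1 surface, so deg p = 2.
(b) By symmetry, the z-axis is an axis of rotation, so x and y enter only as x² + y².
(c) From the visible intercepts: a circular section at z = 0 has radius between 1 and 2; the surface avoids every integer z-axis point in the box.
(d) Assembling these constraints gives the stated polynomial.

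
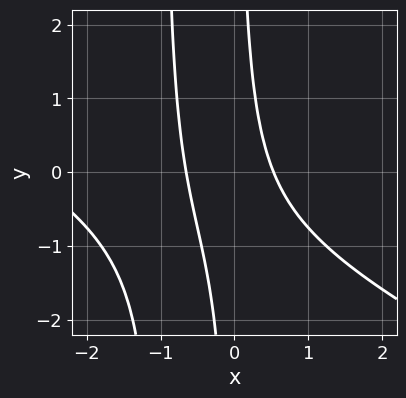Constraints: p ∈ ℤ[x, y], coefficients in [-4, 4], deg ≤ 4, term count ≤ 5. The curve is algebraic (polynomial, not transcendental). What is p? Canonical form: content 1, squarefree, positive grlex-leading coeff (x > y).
First, the degree is 3 — no degree-2 curve has this shape.
Then, checking where it meets the axes: no y-intercept at any integer in the box.
Finally, fitting integer coefficients to these (and the overall shape) gives p.

x^3 + 2*x^2*y + 3*x^2 + 2*x*y - 1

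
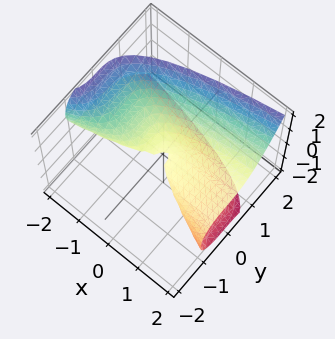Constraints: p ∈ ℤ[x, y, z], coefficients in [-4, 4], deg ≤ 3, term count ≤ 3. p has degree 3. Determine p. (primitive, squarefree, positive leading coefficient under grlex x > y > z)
First, deg p = 3. No degree-2 surface has this shape.
Then, from the visible intercepts: every point of the x-axis in the box is on the surface; it crosses the y-axis at the gridline y = 0.
Finally, solving for integer coefficients yields p as stated.

y^3 - x*z - z^2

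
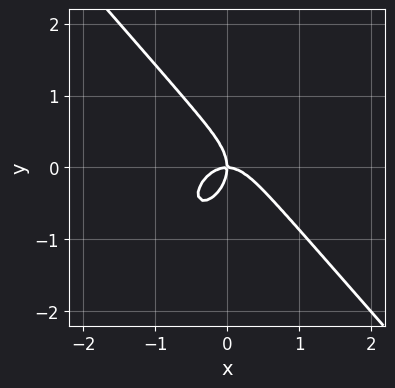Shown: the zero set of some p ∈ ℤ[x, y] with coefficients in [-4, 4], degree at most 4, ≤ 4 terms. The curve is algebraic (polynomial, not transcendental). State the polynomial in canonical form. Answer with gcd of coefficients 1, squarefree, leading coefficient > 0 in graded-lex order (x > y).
The degree is 3 — a generic line meets the curve in up to 3 points.
Reading off the gridlines: one x-axis crossing is at x = 0; it crosses the y-axis at the gridline y = 0.
The integer polynomial consistent with all of this is the stated p.

3*x^3 + 2*y^3 + 2*x*y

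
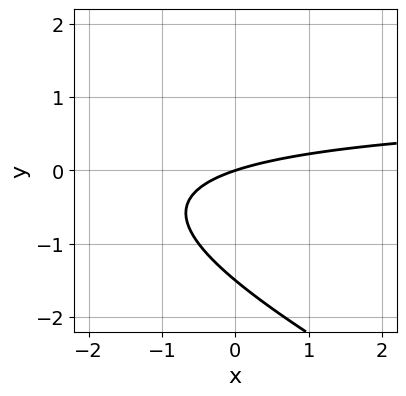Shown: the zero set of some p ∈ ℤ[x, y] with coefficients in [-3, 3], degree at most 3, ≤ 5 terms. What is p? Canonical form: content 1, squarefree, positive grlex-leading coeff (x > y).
x*y + 2*y^2 - x + 3*y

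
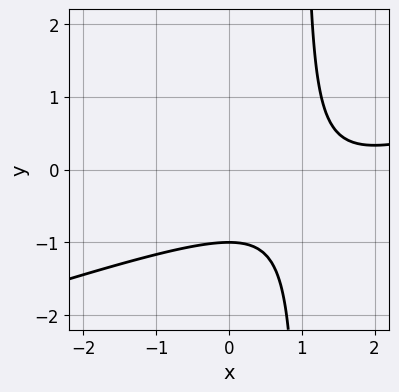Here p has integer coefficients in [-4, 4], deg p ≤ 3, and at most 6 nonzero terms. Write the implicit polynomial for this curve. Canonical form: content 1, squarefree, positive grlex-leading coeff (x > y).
First, degree: the shape is more complex than any degree-1 curve, so deg p = 2.
Next, observable constraints: no x-intercept at any integer in the box; it crosses the y-axis at the gridline y = -1.
Finally, these observations pin down the coefficients.

x^2 - 3*x*y - 3*x + 3*y + 3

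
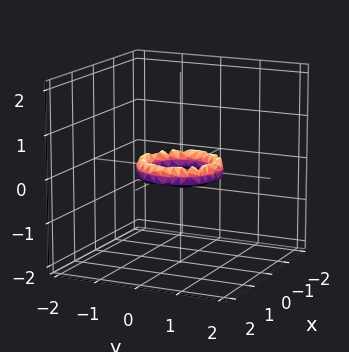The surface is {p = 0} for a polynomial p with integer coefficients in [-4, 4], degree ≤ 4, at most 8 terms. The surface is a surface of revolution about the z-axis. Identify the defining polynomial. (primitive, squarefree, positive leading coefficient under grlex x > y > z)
1. The degree is 4 — the shape is more complex than any degree-3 surface.
2. Symmetries: rotational symmetry about the z-axis ⇒ p depends on x, y only through x² + y².
3. Reading off the gridlines: no z-intercept at any integer in the box; a circular section at z = 0 has radius between 0 and 1.
4. Solving for integer coefficients yields p as stated. Check: (0, -1, 0) on the y-axis lies on the surface, and p(0, -1, 0) = 0. ✓

2*x^4 + 4*x^2*y^2 + 2*y^4 - 3*x^2 - 3*y^2 + 2*z^2 + 1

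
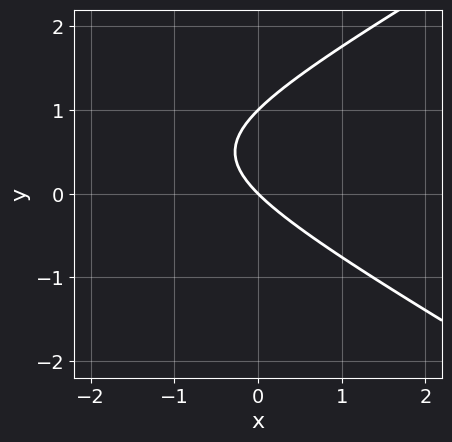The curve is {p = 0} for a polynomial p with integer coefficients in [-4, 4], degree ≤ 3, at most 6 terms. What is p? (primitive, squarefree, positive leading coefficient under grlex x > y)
x^2 - 3*y^2 + 3*x + 3*y

Degree: the shape is more complex than any degree-1 curve, so deg p = 2.
Reading off the gridlines: the y-axis gridline crossings are at y ∈ {0, 1}; one x-axis crossing is at x = 0.
These observations pin down the coefficients.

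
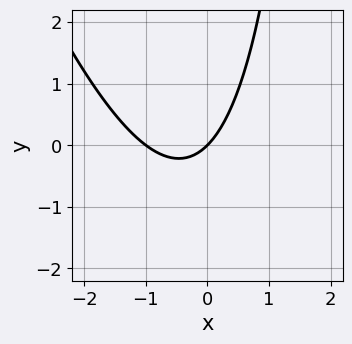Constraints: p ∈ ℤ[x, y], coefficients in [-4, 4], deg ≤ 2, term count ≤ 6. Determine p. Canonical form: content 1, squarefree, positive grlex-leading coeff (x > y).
Degree: no degree-1 curve has this shape, so deg p = 2.
From the axis intercepts and sections: it crosses the y-axis at the gridline y = 0; the x-axis gridline crossings are at x ∈ {-1, 0}.
Assembling these constraints gives the stated polynomial.

3*x^2 + x*y + 3*x - 3*y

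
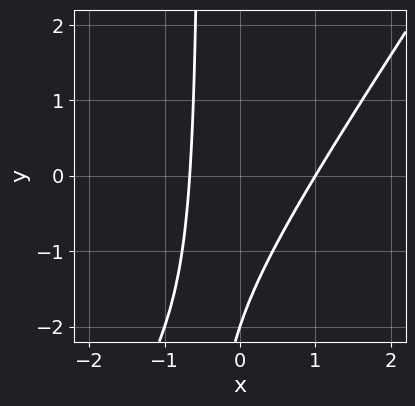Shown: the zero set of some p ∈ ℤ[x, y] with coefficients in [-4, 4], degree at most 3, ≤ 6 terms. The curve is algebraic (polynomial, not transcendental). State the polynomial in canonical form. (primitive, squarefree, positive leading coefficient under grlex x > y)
First, deg p = 2. No degree-1 curve has this shape.
Then, reading off the gridlines: it crosses the x-axis at the gridline x = 1; it meets the y-axis at y = -2 (among the integer gridlines).
Finally, matching integer coefficients to the picture gives p.

3*x^2 - 2*x*y - x - y - 2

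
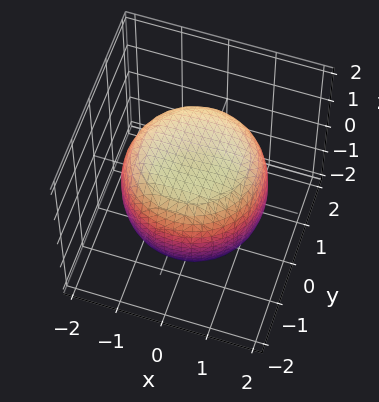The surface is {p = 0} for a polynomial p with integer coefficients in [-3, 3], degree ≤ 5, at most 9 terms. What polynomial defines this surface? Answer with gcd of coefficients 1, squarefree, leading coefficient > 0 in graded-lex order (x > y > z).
First, deg p = 4. No degree-3 surface has this shape.
Then, symmetry: every cross-section ⟂ z is a circle, so x, y appear only via x² + y².
Next, from the axis intercepts and sections: a circular section at z = -1 has radius between 1 and 2.
Finally, together with the visible shape, these determine p as stated.

x^4 + 2*x^2*y^2 + y^4 - x^2 - y^2 + 2*z^2 - 3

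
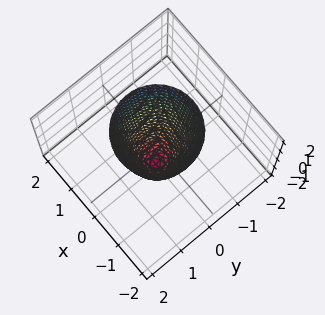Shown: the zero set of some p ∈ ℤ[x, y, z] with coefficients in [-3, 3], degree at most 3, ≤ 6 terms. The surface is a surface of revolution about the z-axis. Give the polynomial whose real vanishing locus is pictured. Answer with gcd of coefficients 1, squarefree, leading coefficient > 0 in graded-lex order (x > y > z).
(a) Degree: the shape is more complex than any degree-1 surface, so deg p = 2.
(b) Symmetry: the surface is invariant under rotation about z: p = q(x² + y², z).
(c) Checking where it meets the axes: a circular section at z = 0 has radius between 0 and 1; it meets the z-axis at z = -2 (among the integer gridlines).
(d) Solving for integer coefficients yields p as stated.

3*x^2 + 3*y^2 - z - 2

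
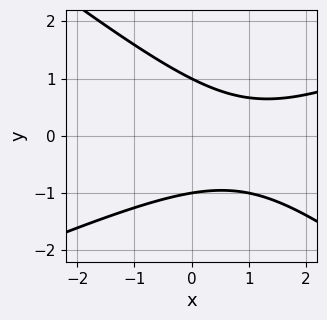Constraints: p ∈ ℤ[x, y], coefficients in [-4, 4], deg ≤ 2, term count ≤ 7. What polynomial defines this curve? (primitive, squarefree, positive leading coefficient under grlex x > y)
deg p = 2.
Reading off the gridlines: the y-axis gridline crossings are at y ∈ {-1, 1}; no x-intercept at any integer in the box.
Together with the visible shape, these determine p as stated.

x^2 - x*y - 3*y^2 - 2*x + 3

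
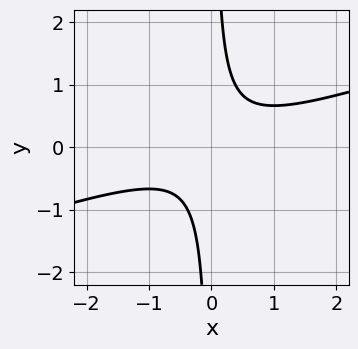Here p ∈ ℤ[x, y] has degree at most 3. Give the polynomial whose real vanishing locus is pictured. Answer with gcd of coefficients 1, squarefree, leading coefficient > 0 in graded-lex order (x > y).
x^2 - 3*x*y + 1

First, the degree is 2 — a generic line meets the curve in up to 2 points.
Then, observable constraints: no x-intercept at any integer in the box; the curve avoids every integer y-axis point in the box.
Finally, these observations pin down the coefficients.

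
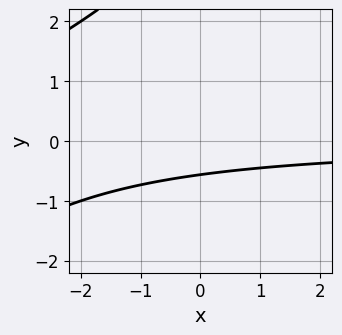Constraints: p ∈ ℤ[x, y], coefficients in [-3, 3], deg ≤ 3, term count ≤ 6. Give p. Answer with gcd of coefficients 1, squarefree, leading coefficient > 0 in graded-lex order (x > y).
x*y - y^2 + 3*y + 2

Degree: a generic line meets the curve in up to 2 points, so deg p = 2.
Checking where it meets the axes: the curve avoids every integer x-axis point in the box.
Fitting integer coefficients to these (and the overall shape) gives p.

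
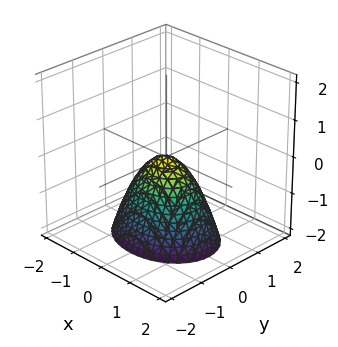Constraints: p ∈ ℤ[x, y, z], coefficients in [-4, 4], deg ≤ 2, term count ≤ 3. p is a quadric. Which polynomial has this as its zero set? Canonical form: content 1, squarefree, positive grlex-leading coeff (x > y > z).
1. deg p = 2. A paraboloid; a quadric.
2. Symmetries: the y ↦ −y reflection is a symmetry, so y appears only in even powers; the x ↦ −x reflection is a symmetry, so x appears only in even powers.
3. Reading off the gridlines: one z-axis crossing is at z = 0; one y-axis crossing is at y = 0.
4. The integer polynomial consistent with all of this is the stated p.

2*x^2 + 3*y^2 + 2*z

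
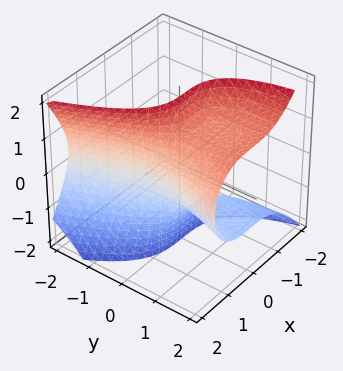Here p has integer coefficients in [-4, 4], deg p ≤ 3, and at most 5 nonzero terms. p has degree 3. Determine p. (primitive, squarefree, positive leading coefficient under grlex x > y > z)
2*x^3 + 2*y*z^2 - y^2 - y*z - 1

(a) Degree: a generic line meets the surface in up to 3 points, so deg p = 3.
(b) Observable constraints: the surface avoids every integer z-axis point in the box; it misses every integer gridline on the y-axis.
(c) Putting this together gives p.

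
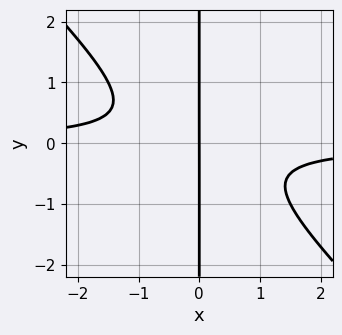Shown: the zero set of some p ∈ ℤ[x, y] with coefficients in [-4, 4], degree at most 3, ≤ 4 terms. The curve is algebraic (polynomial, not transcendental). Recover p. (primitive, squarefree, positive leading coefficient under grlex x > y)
(a) Degree: no degree-2 curve has this shape, so deg p = 3.
(b) From the axis intercepts and sections: the visible y-axis segment lies entirely on the curve; it meets the x-axis at x = 0 (among the integer gridlines).
(c) Together with the visible shape, these determine p as stated.

2*x^2*y + 2*x*y^2 + x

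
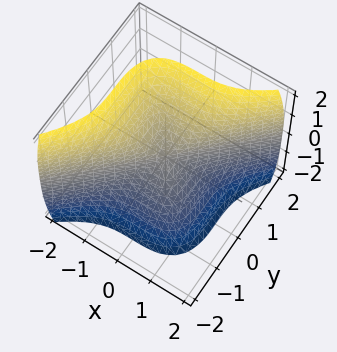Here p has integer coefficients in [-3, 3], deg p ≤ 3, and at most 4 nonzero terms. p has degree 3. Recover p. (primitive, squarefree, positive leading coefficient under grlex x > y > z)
3*x^3 - 3*y^3 + z^3

The degree is 3 — a generic line meets the surface in up to 3 points.
From the visible intercepts: one z-axis crossing is at z = 0; it meets the x-axis at x = 0 (among the integer gridlines).
Putting this together gives p.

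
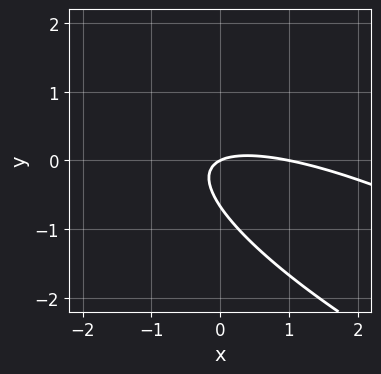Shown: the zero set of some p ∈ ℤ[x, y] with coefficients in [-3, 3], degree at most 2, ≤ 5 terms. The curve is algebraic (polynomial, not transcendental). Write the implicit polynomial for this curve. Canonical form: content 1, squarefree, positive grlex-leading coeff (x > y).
1. Degree: the shape is more complex than any degree-1 curve, so deg p = 2.
2. From the axis intercepts and sections: the x-axis gridline crossings are at x ∈ {0, 1}; it meets the y-axis at y = 0 (among the integer gridlines).
3. These observations pin down the coefficients.

x^2 + 3*x*y + 3*y^2 - x + 2*y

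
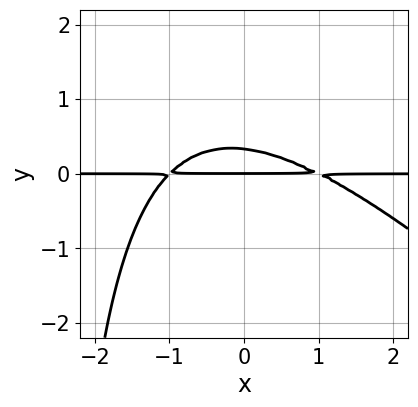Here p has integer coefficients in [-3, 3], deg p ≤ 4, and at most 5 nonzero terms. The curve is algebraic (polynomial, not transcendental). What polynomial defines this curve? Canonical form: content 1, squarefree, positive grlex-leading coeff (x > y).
x^2*y + x*y^2 + 3*y^2 - y

First, deg p = 3. A generic line meets the curve in up to 3 points.
Then, reading off the gridlines: the visible x-axis segment lies entirely on the curve; it crosses the y-axis at the gridline y = 0.
Finally, the integer polynomial consistent with all of this is the stated p.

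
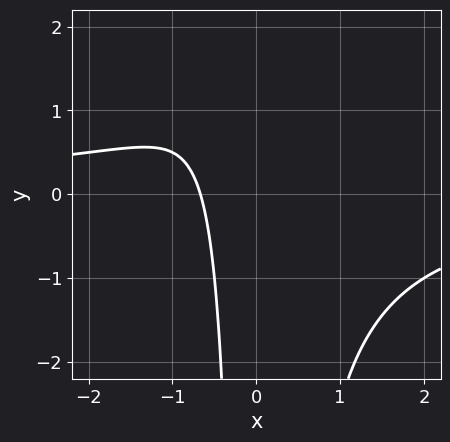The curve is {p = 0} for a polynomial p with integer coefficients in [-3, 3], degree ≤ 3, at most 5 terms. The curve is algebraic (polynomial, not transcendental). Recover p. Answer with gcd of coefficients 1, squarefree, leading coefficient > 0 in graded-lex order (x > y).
2*x^2*y + 3*x + 2

1. deg p = 3. No degree-2 curve has this shape.
2. From the visible intercepts: it misses every integer gridline on the y-axis.
3. Matching integer coefficients to the picture gives p.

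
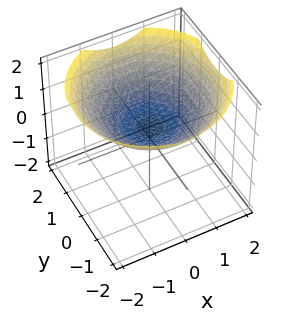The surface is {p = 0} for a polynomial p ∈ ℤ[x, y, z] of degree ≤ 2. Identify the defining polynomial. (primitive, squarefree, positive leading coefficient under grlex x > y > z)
First, the degree is 2 — the shape is more complex than any degree-1 surface.
Then, symmetries: the surface is invariant under rotation about z: p = q(x² + y², z).
Then, checking where it meets the axes: a circular section at z = 1 has radius between 1 and 2; the surface avoids every integer y-axis point in the box; the surface avoids every integer x-axis point in the box.
Finally, fitting integer coefficients to these (and the overall shape) gives p.

x^2 + y^2 - 3*z + 1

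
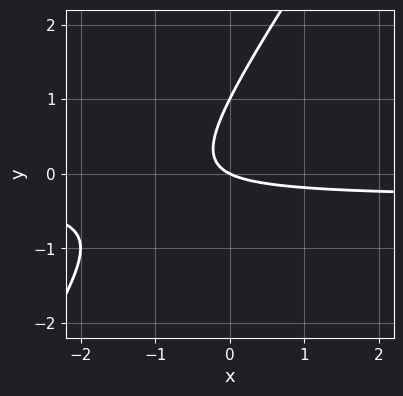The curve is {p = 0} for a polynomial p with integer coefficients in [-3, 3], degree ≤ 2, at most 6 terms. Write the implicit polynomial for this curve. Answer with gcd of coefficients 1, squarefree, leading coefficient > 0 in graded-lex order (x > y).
First, the degree is 2 — a generic line meets the curve in up to 2 points.
Then, reading off the gridlines: the y-axis gridline crossings are at y ∈ {0, 1}; it crosses the x-axis at the gridline x = 0.
Finally, these observations pin down the coefficients.

3*x*y - 2*y^2 + x + 2*y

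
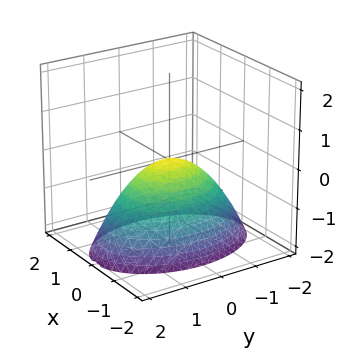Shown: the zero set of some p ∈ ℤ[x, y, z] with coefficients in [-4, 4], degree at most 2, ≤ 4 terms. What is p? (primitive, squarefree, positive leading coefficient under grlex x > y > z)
First, degree: a single bowl opening along one axis; a quadric, so deg p = 2.
Next, symmetries: it's symmetric under x → −x, forcing even powers of x; the y ↦ −y reflection is a symmetry, so y appears only in even powers.
Next, against the integer gridlines: one z-axis crossing is at z = 0; it meets the y-axis at y = 0 (among the integer gridlines); it meets the x-axis at x = 0 (among the integer gridlines).
Finally, the integer polynomial consistent with all of this is the stated p.

2*x^2 + y^2 + 2*z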